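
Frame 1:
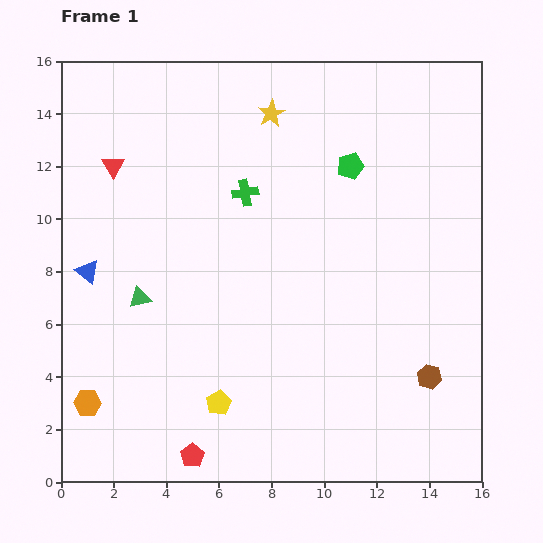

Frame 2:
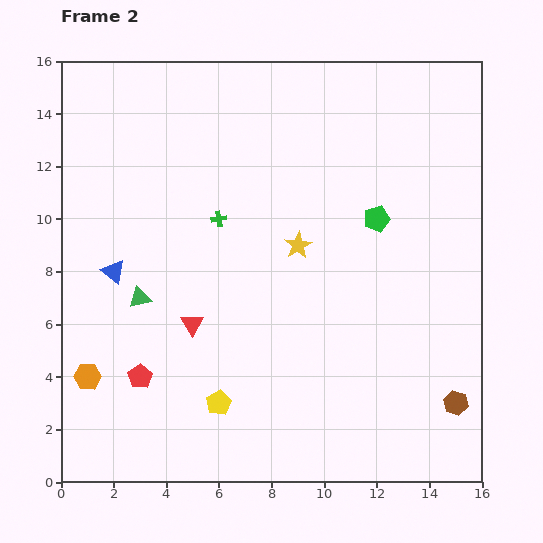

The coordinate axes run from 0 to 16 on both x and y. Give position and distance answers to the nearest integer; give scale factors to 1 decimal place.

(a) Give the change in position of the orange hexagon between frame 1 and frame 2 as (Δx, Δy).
(0, 1)

The orange hexagon was at (1, 3) in frame 1 and (1, 4) in frame 2.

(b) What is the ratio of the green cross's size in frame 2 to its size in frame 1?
0.6×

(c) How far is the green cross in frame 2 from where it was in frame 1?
1

The green cross moved from (7, 11) to (6, 10), a distance of √(1² + 1²) ≈ 1.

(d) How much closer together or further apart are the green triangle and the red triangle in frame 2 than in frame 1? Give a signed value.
-3

Distance in frame 1: 5. Distance in frame 2: 2.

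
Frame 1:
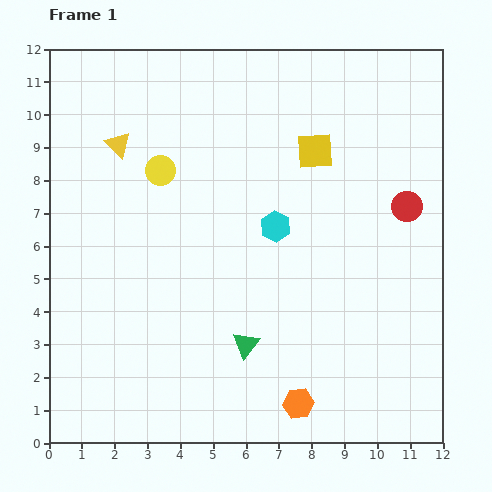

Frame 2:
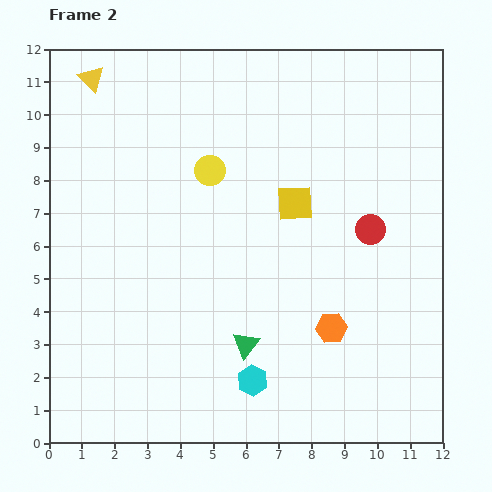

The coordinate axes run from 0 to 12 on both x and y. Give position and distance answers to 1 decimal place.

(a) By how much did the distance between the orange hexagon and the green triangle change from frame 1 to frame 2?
+0.2

Distance in frame 1: 2.4. Distance in frame 2: 2.6.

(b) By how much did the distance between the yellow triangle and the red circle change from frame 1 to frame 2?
+0.7

Distance in frame 1: 9.0. Distance in frame 2: 9.7.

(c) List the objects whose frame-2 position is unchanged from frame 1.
the green triangle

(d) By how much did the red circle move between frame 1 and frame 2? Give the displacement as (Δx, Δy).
(-1.1, -0.7)

The red circle was at (10.9, 7.2) in frame 1 and (9.8, 6.5) in frame 2.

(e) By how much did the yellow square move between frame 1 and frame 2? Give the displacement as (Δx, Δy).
(-0.6, -1.6)

The yellow square was at (8.1, 8.9) in frame 1 and (7.5, 7.3) in frame 2.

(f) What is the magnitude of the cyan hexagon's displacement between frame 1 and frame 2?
4.8

The cyan hexagon moved from (6.9, 6.6) to (6.2, 1.9), a distance of √(0.7² + 4.7²) ≈ 4.8.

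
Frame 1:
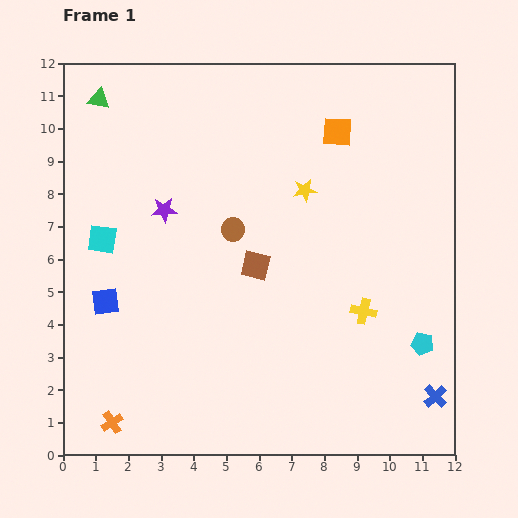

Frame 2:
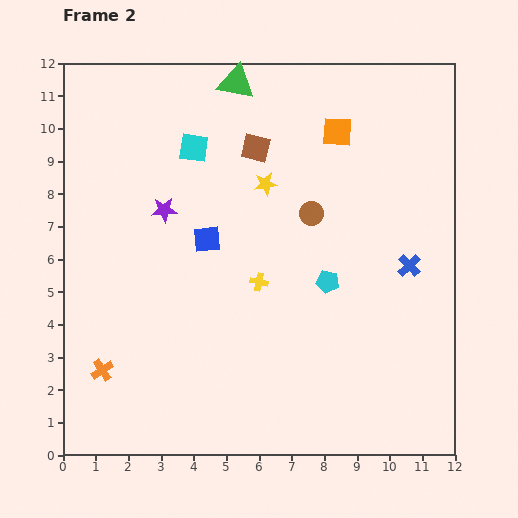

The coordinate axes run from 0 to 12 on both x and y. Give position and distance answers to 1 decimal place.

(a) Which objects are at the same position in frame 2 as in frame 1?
the purple star, the orange square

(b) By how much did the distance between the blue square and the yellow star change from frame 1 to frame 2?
-4.5

Distance in frame 1: 7.0. Distance in frame 2: 2.5.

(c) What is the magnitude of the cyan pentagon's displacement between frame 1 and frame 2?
3.5

The cyan pentagon moved from (11.0, 3.4) to (8.1, 5.3), a distance of √(2.9² + 1.9²) ≈ 3.5.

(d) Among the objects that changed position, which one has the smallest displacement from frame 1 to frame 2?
the yellow star

(moved 1.2)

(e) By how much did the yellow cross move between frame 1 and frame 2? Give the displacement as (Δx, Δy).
(-3.2, 0.9)

The yellow cross was at (9.2, 4.4) in frame 1 and (6.0, 5.3) in frame 2.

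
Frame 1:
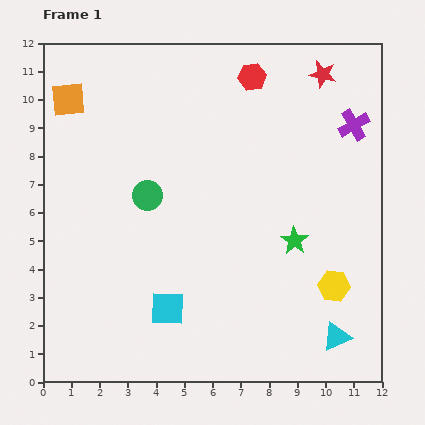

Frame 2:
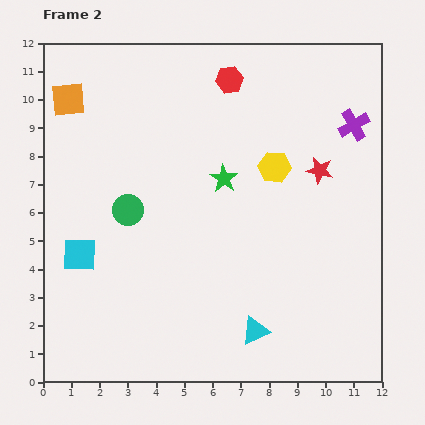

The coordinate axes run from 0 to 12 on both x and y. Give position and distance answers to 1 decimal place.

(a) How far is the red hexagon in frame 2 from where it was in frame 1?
0.8

The red hexagon moved from (7.4, 10.8) to (6.6, 10.7), a distance of √(0.8² + 0.1²) ≈ 0.8.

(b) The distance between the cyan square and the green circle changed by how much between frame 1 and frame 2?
-1.8

Distance in frame 1: 4.1. Distance in frame 2: 2.3.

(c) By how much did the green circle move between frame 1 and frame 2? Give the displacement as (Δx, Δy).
(-0.7, -0.5)

The green circle was at (3.7, 6.6) in frame 1 and (3.0, 6.1) in frame 2.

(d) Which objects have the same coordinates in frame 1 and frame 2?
the orange square, the purple cross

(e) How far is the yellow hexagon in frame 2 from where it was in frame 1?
4.7

The yellow hexagon moved from (10.3, 3.4) to (8.2, 7.6), a distance of √(2.1² + 4.2²) ≈ 4.7.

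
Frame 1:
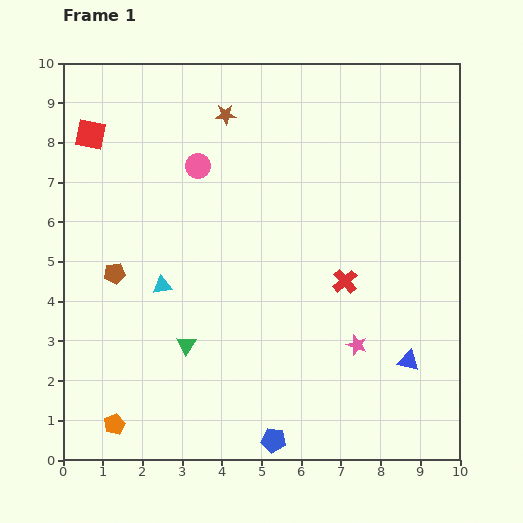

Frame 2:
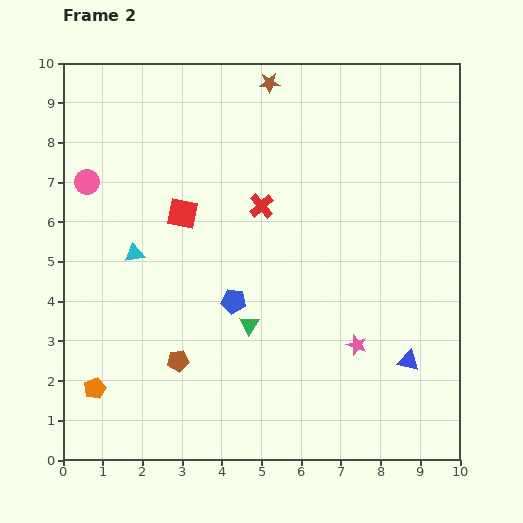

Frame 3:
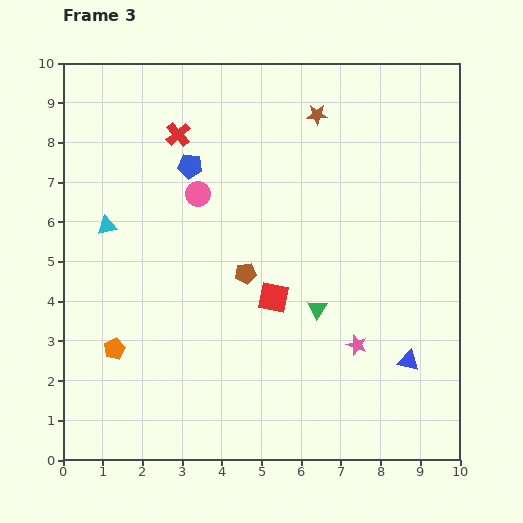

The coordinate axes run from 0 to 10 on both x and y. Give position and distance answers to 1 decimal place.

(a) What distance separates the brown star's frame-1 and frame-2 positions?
1.4

The brown star moved from (4.1, 8.7) to (5.2, 9.5), a distance of √(1.1² + 0.8²) ≈ 1.4.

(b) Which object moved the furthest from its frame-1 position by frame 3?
the blue pentagon

(moved 7.2; next 6.2)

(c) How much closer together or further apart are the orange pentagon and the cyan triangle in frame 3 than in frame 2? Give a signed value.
-0.4

Distance in frame 2: 3.5. Distance in frame 3: 3.1.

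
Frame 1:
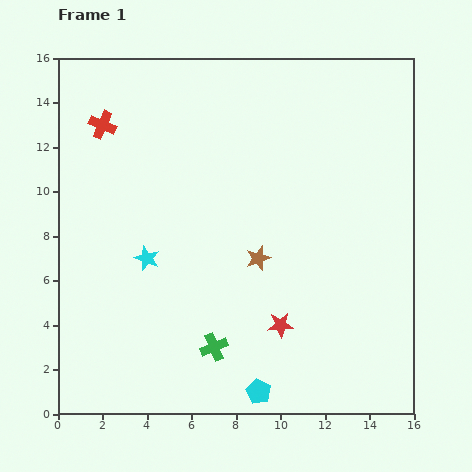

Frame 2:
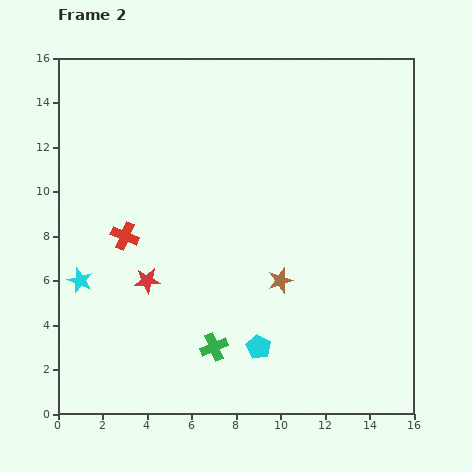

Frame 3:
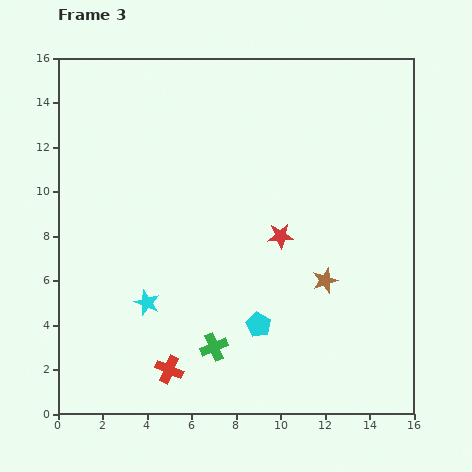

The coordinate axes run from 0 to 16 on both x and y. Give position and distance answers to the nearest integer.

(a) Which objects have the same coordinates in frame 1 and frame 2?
the green cross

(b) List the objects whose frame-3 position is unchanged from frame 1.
the green cross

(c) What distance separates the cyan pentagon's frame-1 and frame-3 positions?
3

The cyan pentagon moved from (9, 1) to (9, 4), a distance of √(0² + 3²) ≈ 3.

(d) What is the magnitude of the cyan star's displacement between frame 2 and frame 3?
3

The cyan star moved from (1, 6) to (4, 5), a distance of √(3² + 1²) ≈ 3.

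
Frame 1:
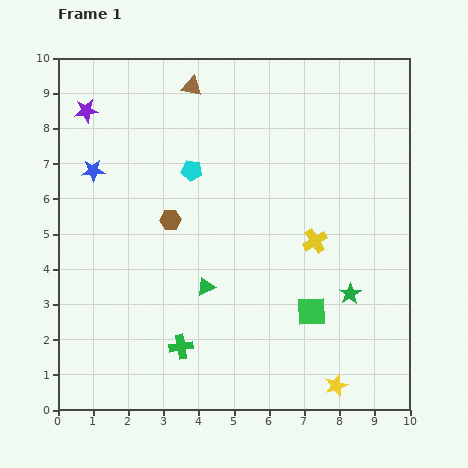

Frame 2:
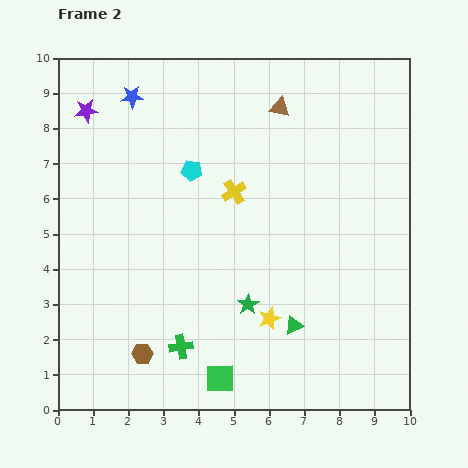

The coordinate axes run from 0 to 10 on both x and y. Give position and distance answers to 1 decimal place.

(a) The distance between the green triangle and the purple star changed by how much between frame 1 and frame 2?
+2.5

Distance in frame 1: 6.0. Distance in frame 2: 8.5.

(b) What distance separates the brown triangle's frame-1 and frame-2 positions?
2.6

The brown triangle moved from (3.8, 9.2) to (6.3, 8.6), a distance of √(2.5² + 0.6²) ≈ 2.6.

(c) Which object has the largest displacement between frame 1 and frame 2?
the brown hexagon

(moved 3.9; next 3.2)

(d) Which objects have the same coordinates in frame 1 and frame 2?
the purple star, the green cross, the cyan pentagon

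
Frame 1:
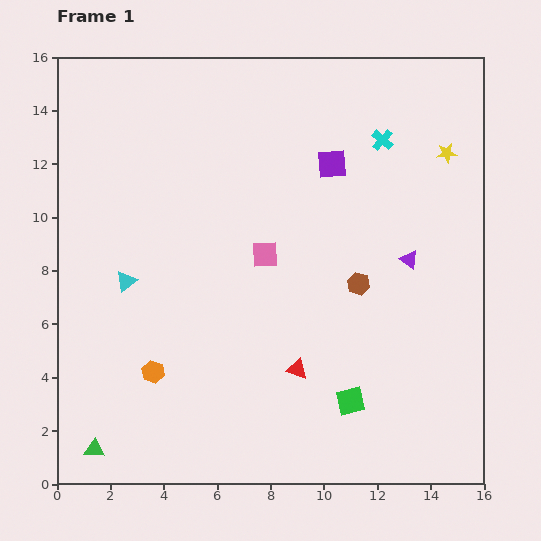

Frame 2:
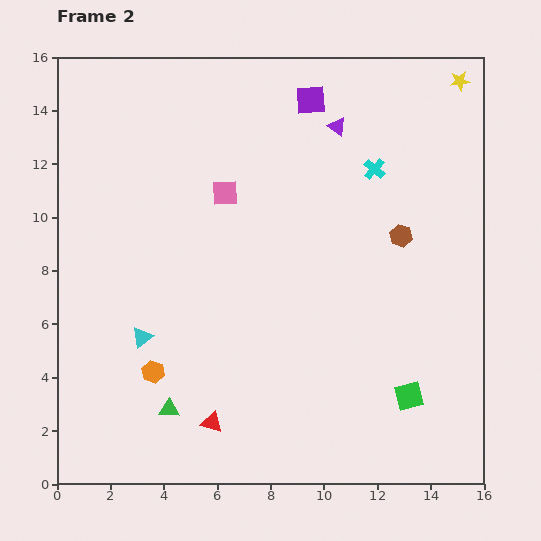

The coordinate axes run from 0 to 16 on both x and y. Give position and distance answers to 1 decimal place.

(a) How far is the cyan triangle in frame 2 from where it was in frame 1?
2.2

The cyan triangle moved from (2.6, 7.6) to (3.2, 5.5), a distance of √(0.6² + 2.1²) ≈ 2.2.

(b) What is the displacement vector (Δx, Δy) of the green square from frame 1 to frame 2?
(2.2, 0.2)

The green square was at (11.0, 3.1) in frame 1 and (13.2, 3.3) in frame 2.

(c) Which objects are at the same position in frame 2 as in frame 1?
the orange hexagon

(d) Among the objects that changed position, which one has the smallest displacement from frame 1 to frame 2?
the cyan cross

(moved 1.1)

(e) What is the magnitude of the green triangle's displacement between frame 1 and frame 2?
3.2

The green triangle moved from (1.4, 1.3) to (4.2, 2.8), a distance of √(2.8² + 1.5²) ≈ 3.2.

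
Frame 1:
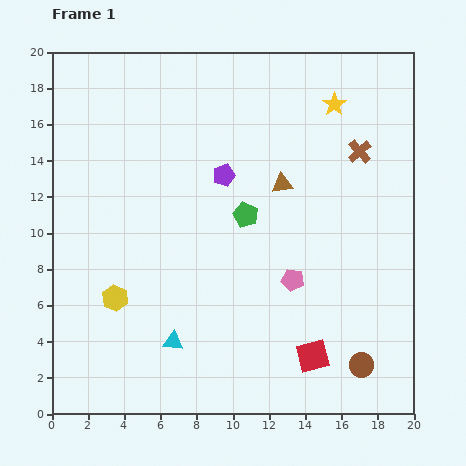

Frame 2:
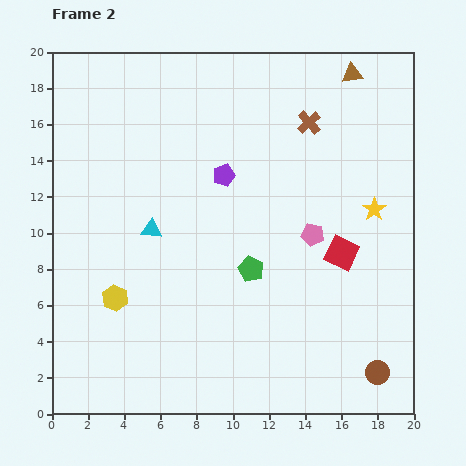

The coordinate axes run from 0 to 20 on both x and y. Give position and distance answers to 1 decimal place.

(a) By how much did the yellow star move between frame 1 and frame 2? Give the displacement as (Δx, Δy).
(2.2, -5.8)

The yellow star was at (15.6, 17.1) in frame 1 and (17.8, 11.3) in frame 2.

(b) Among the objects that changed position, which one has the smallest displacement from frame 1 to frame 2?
the brown circle

(moved 1.0)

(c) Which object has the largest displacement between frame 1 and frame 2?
the brown triangle

(moved 7.2; next 6.3)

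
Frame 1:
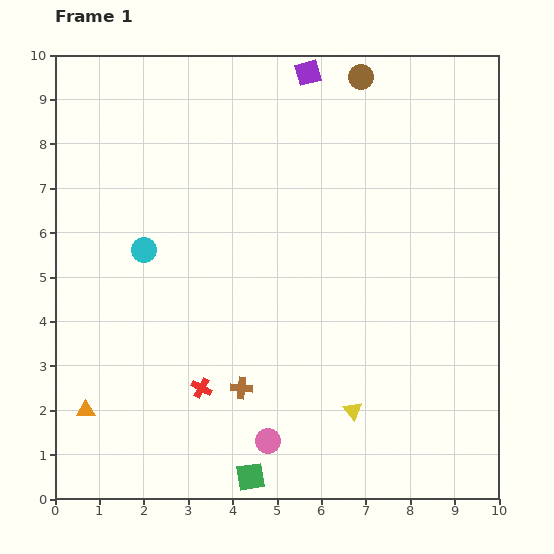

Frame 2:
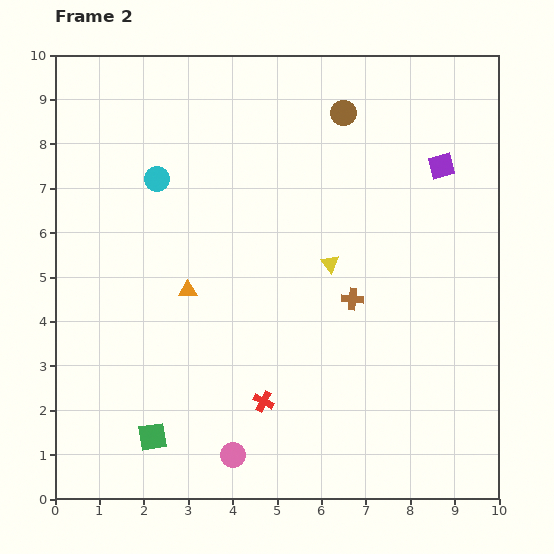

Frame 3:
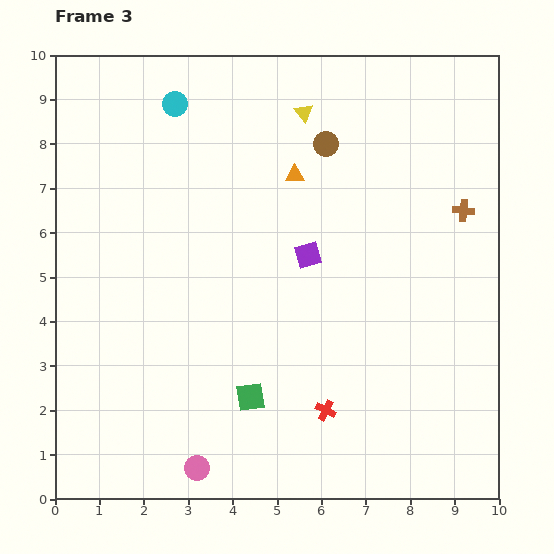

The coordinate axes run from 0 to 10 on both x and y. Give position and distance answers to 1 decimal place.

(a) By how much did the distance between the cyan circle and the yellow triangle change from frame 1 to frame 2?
-1.6

Distance in frame 1: 5.9. Distance in frame 2: 4.3.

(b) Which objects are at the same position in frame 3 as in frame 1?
none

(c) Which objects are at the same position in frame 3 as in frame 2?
none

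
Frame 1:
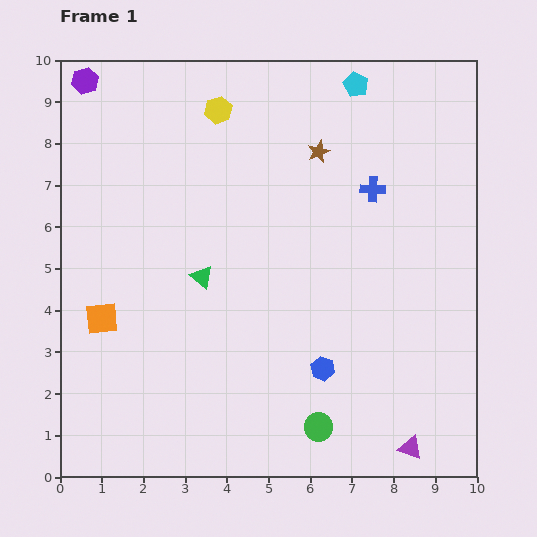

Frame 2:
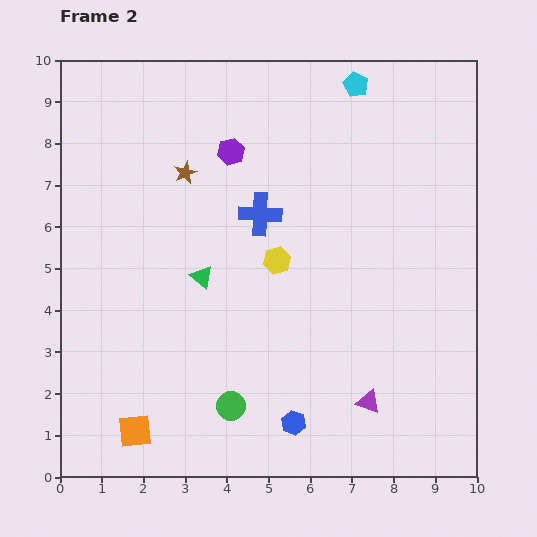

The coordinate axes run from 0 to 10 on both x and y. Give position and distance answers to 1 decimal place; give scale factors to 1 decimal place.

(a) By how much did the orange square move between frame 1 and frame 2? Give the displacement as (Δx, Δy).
(0.8, -2.7)

The orange square was at (1.0, 3.8) in frame 1 and (1.8, 1.1) in frame 2.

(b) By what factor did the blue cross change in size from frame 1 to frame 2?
1.7×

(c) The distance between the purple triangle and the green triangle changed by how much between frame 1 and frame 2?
-1.5

Distance in frame 1: 6.5. Distance in frame 2: 5.0.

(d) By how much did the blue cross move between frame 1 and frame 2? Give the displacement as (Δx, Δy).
(-2.7, -0.6)

The blue cross was at (7.5, 6.9) in frame 1 and (4.8, 6.3) in frame 2.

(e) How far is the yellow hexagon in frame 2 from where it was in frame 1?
3.9

The yellow hexagon moved from (3.8, 8.8) to (5.2, 5.2), a distance of √(1.4² + 3.6²) ≈ 3.9.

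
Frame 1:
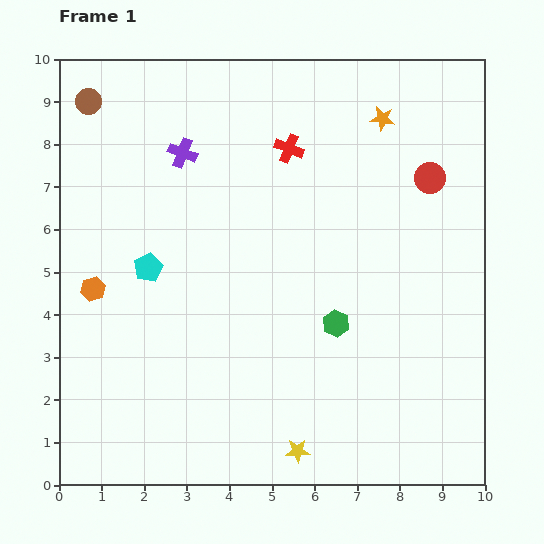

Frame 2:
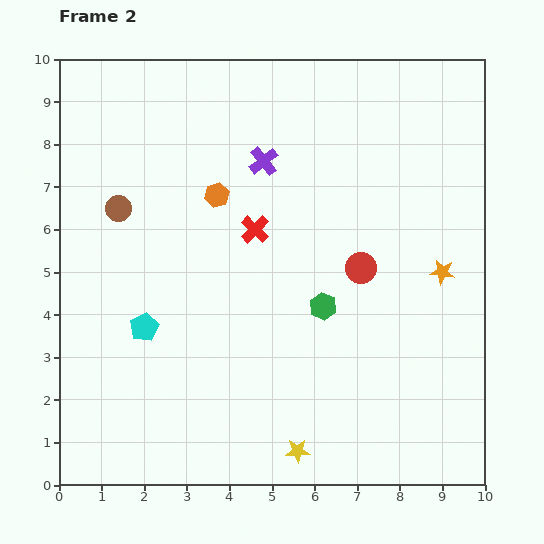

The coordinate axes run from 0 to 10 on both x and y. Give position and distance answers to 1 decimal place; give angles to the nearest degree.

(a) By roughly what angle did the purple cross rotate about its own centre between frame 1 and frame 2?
31° clockwise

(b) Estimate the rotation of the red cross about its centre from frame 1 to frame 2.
22° clockwise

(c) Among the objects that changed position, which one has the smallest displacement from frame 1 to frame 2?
the green hexagon

(moved 0.5)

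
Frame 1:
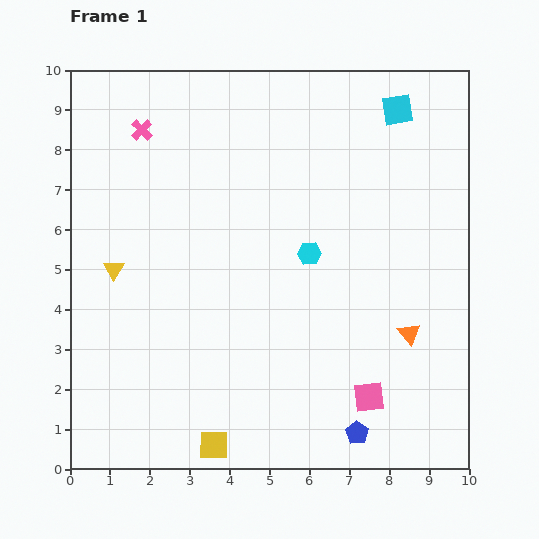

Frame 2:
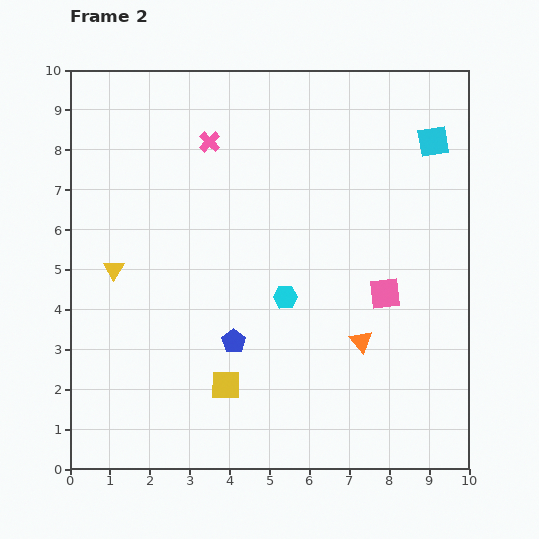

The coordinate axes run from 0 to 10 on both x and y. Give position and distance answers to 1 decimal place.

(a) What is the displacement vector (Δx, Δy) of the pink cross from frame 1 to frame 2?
(1.7, -0.3)

The pink cross was at (1.8, 8.5) in frame 1 and (3.5, 8.2) in frame 2.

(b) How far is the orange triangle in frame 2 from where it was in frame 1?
1.2

The orange triangle moved from (8.5, 3.4) to (7.3, 3.2), a distance of √(1.2² + 0.2²) ≈ 1.2.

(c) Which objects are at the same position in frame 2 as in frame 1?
the yellow triangle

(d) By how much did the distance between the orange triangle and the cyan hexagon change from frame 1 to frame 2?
-1.0

Distance in frame 1: 3.2. Distance in frame 2: 2.2.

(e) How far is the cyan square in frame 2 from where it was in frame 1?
1.2

The cyan square moved from (8.2, 9.0) to (9.1, 8.2), a distance of √(0.9² + 0.8²) ≈ 1.2.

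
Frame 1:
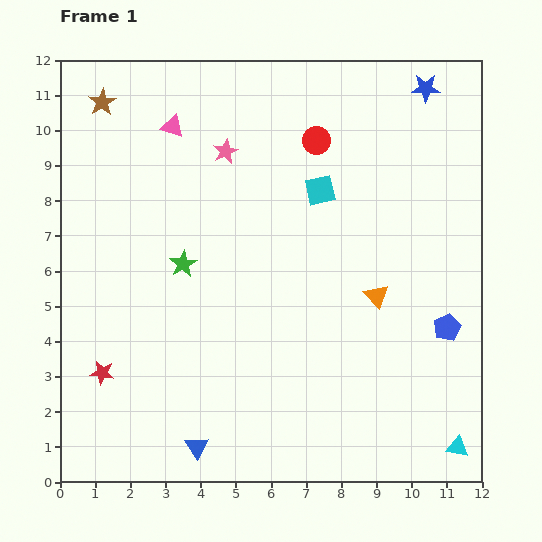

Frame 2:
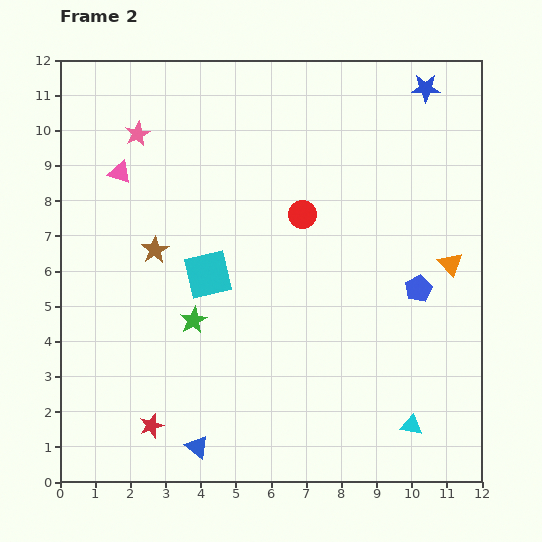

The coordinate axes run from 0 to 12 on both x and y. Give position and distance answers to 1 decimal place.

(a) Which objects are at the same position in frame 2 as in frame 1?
the blue star, the blue triangle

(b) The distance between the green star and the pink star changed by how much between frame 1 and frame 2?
+2.1

Distance in frame 1: 3.4. Distance in frame 2: 5.5.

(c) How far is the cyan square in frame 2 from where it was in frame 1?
4.0

The cyan square moved from (7.4, 8.3) to (4.2, 5.9), a distance of √(3.2² + 2.4²) ≈ 4.0.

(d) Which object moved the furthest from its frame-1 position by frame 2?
the brown star

(moved 4.5; next 4.0)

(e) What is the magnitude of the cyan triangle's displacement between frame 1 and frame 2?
1.4

The cyan triangle moved from (11.3, 1.0) to (10.0, 1.6), a distance of √(1.3² + 0.6²) ≈ 1.4.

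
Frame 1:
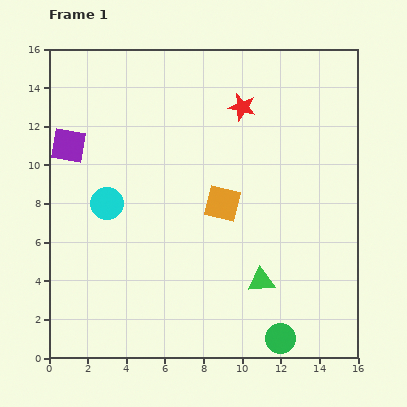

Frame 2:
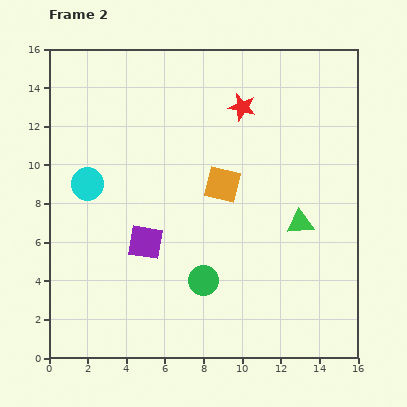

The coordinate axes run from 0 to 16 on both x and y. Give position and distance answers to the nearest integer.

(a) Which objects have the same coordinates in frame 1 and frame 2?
the red star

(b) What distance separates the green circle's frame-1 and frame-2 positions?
5

The green circle moved from (12, 1) to (8, 4), a distance of √(4² + 3²) ≈ 5.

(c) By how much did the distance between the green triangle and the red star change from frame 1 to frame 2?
-2

Distance in frame 1: 9. Distance in frame 2: 7.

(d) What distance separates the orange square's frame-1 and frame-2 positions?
1

The orange square moved from (9, 8) to (9, 9), a distance of √(0² + 1²) ≈ 1.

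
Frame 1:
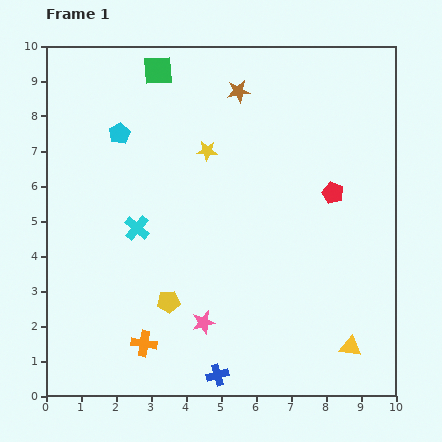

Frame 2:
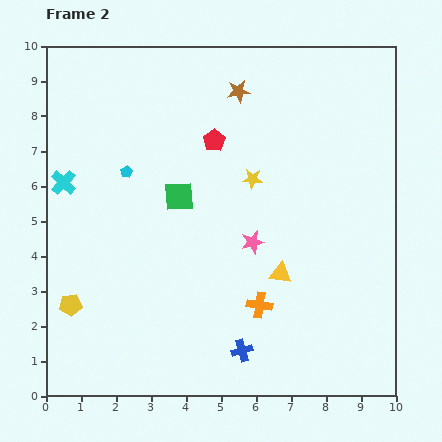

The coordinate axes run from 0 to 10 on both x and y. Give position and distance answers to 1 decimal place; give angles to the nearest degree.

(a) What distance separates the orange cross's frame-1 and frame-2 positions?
3.5

The orange cross moved from (2.8, 1.5) to (6.1, 2.6), a distance of √(3.3² + 1.1²) ≈ 3.5.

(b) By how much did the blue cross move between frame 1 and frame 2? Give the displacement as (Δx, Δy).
(0.7, 0.7)

The blue cross was at (4.9, 0.6) in frame 1 and (5.6, 1.3) in frame 2.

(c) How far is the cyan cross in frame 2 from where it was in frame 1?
2.5

The cyan cross moved from (2.6, 4.8) to (0.5, 6.1), a distance of √(2.1² + 1.3²) ≈ 2.5.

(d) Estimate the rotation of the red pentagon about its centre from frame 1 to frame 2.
16° clockwise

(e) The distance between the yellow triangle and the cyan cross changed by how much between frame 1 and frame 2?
-0.3

Distance in frame 1: 7.0. Distance in frame 2: 6.7.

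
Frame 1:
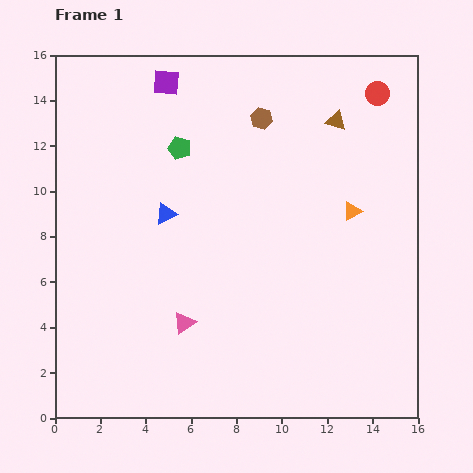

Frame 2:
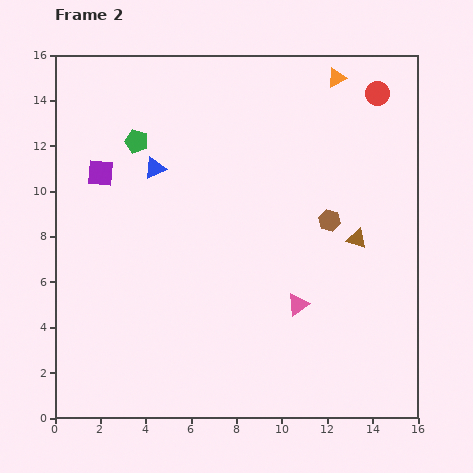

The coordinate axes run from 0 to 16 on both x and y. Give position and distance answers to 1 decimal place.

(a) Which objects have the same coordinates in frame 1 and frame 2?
the red circle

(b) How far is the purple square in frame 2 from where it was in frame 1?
4.9

The purple square moved from (4.9, 14.8) to (2.0, 10.8), a distance of √(2.9² + 4.0²) ≈ 4.9.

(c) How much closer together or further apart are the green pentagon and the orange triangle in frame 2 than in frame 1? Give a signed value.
+1.1

Distance in frame 1: 8.1. Distance in frame 2: 9.2.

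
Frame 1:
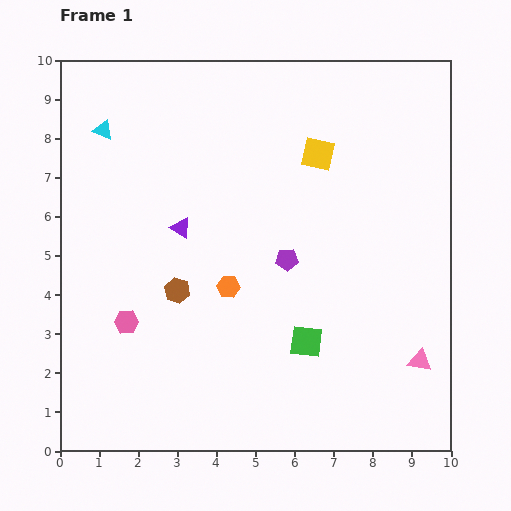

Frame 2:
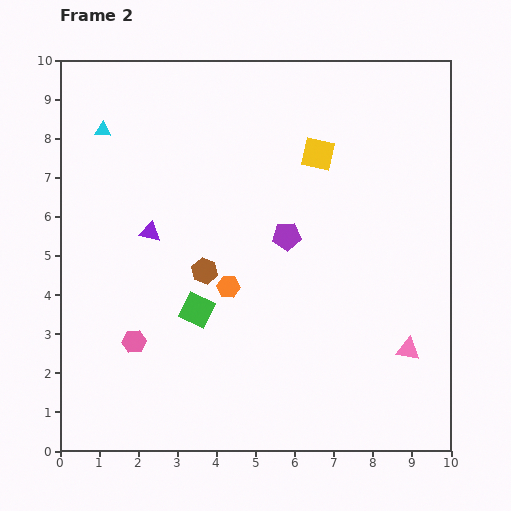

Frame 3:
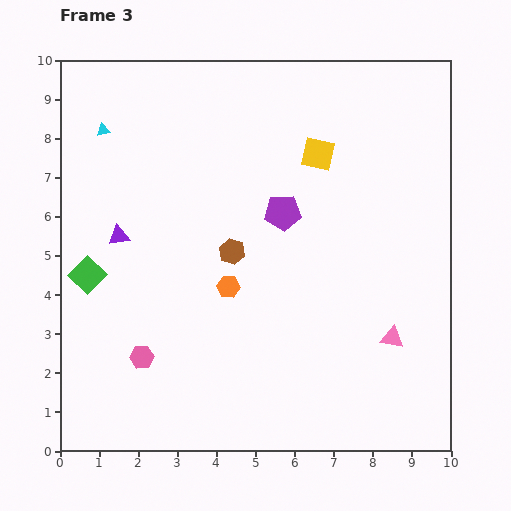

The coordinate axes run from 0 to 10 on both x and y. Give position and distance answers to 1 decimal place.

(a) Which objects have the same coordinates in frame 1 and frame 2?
the cyan triangle, the orange hexagon, the yellow square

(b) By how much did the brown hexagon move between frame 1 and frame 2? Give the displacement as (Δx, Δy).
(0.7, 0.5)

The brown hexagon was at (3.0, 4.1) in frame 1 and (3.7, 4.6) in frame 2.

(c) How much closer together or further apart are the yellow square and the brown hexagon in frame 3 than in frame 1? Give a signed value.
-1.7

Distance in frame 1: 5.0. Distance in frame 3: 3.3.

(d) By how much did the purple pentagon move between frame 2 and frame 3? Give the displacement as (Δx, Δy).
(-0.1, 0.6)

The purple pentagon was at (5.8, 5.5) in frame 2 and (5.7, 6.1) in frame 3.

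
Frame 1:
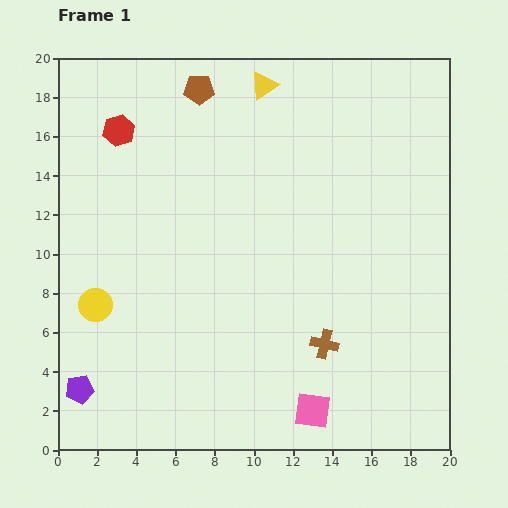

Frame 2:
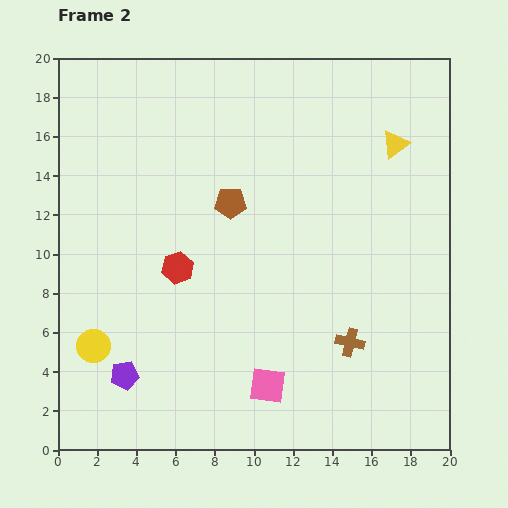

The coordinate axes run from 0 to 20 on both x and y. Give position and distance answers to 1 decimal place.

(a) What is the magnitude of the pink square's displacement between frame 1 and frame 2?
2.6

The pink square moved from (13.0, 2.0) to (10.7, 3.3), a distance of √(2.3² + 1.3²) ≈ 2.6.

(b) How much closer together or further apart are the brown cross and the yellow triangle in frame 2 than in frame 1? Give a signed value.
-3.2

Distance in frame 1: 13.6. Distance in frame 2: 10.4.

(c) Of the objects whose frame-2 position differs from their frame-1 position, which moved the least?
the brown cross

(moved 1.3)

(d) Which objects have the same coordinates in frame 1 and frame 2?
none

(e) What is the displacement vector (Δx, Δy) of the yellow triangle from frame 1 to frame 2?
(6.7, -3.0)

The yellow triangle was at (10.5, 18.6) in frame 1 and (17.2, 15.6) in frame 2.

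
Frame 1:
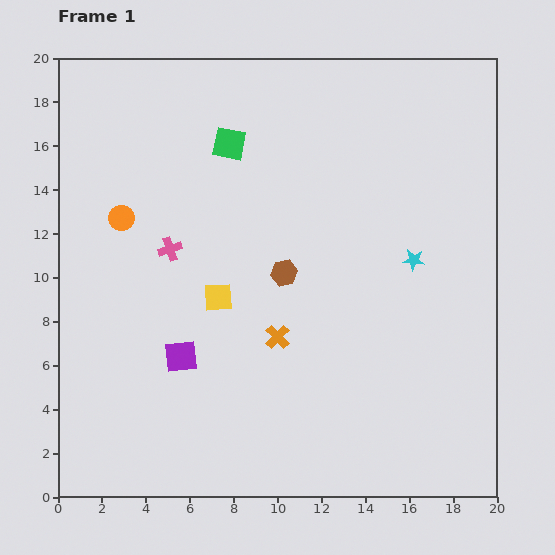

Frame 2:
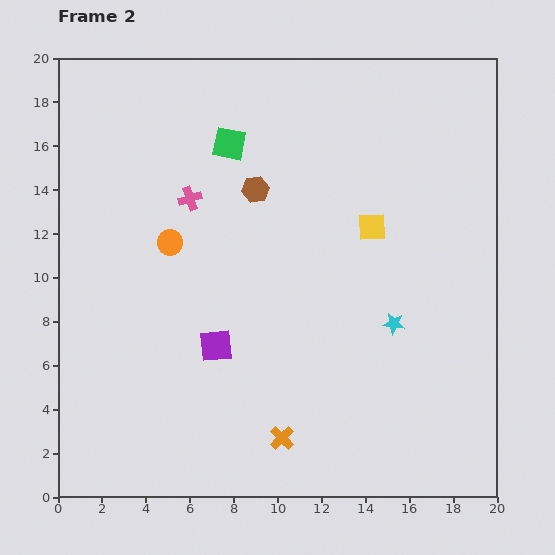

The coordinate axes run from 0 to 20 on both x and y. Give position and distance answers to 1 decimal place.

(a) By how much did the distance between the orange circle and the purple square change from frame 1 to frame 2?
-1.8

Distance in frame 1: 6.9. Distance in frame 2: 5.1.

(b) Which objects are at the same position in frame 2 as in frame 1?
the green square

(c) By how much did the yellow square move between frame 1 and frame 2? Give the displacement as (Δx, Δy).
(7.0, 3.2)

The yellow square was at (7.3, 9.1) in frame 1 and (14.3, 12.3) in frame 2.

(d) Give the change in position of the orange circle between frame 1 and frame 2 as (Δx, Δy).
(2.2, -1.1)

The orange circle was at (2.9, 12.7) in frame 1 and (5.1, 11.6) in frame 2.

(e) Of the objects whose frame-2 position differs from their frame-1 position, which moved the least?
the purple square

(moved 1.7)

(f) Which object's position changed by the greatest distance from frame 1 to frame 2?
the yellow square

(moved 7.7; next 4.6)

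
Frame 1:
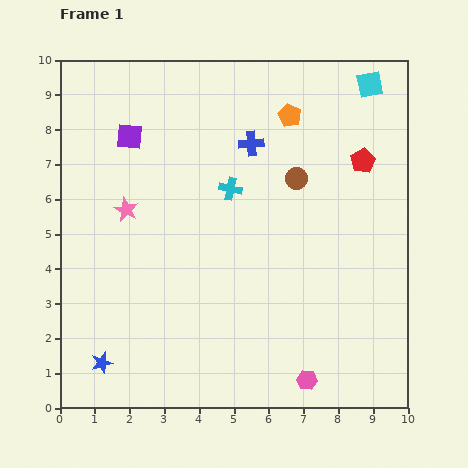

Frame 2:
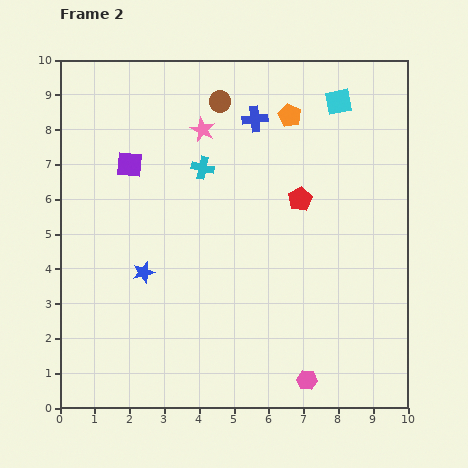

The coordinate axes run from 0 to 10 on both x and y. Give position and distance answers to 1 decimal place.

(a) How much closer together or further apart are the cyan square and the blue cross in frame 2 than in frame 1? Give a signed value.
-1.3

Distance in frame 1: 3.8. Distance in frame 2: 2.5.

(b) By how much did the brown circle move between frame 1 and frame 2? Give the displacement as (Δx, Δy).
(-2.2, 2.2)

The brown circle was at (6.8, 6.6) in frame 1 and (4.6, 8.8) in frame 2.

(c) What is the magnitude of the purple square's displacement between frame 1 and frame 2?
0.8

The purple square moved from (2.0, 7.8) to (2.0, 7.0), a distance of √(0.0² + 0.8²) ≈ 0.8.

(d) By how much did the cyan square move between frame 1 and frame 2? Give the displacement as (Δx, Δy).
(-0.9, -0.5)

The cyan square was at (8.9, 9.3) in frame 1 and (8.0, 8.8) in frame 2.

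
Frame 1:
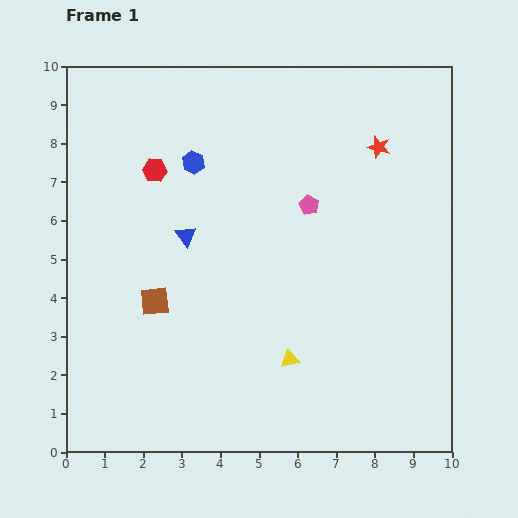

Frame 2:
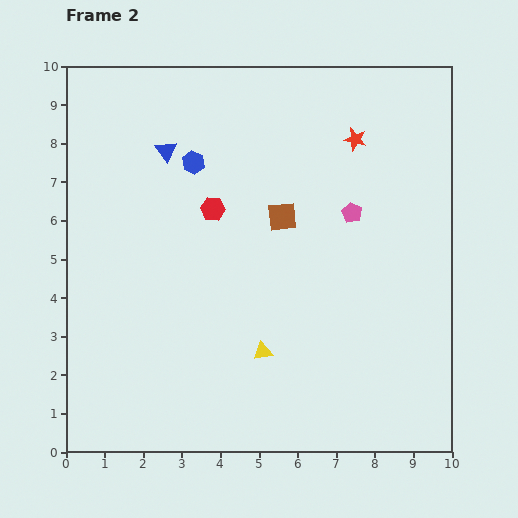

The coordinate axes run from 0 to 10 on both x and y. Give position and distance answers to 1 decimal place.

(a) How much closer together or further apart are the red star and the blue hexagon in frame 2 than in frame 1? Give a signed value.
-0.6

Distance in frame 1: 4.8. Distance in frame 2: 4.2.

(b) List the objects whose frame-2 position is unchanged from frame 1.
the blue hexagon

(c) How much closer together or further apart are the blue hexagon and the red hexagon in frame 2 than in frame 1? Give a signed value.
+0.3

Distance in frame 1: 1.0. Distance in frame 2: 1.3.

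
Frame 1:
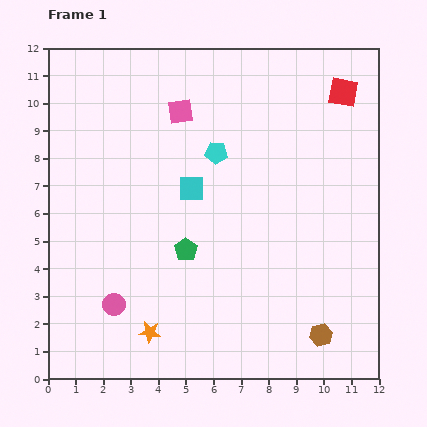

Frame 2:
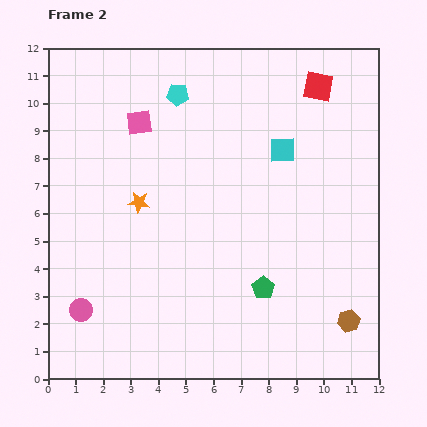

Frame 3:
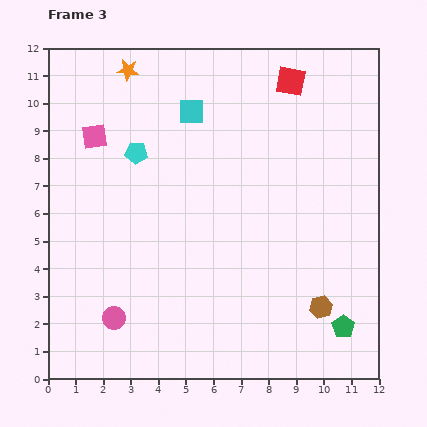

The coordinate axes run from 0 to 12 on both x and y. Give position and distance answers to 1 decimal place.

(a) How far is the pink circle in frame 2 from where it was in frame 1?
1.2

The pink circle moved from (2.4, 2.7) to (1.2, 2.5), a distance of √(1.2² + 0.2²) ≈ 1.2.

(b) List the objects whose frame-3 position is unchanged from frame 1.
none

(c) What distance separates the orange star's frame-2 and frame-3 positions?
4.8

The orange star moved from (3.3, 6.4) to (2.9, 11.2), a distance of √(0.4² + 4.8²) ≈ 4.8.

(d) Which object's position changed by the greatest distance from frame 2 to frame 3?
the orange star

(moved 4.8; next 3.6)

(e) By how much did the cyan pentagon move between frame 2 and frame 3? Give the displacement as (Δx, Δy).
(-1.5, -2.1)

The cyan pentagon was at (4.7, 10.3) in frame 2 and (3.2, 8.2) in frame 3.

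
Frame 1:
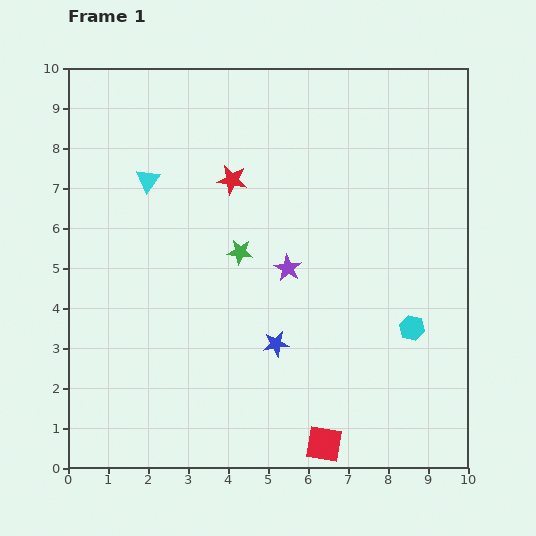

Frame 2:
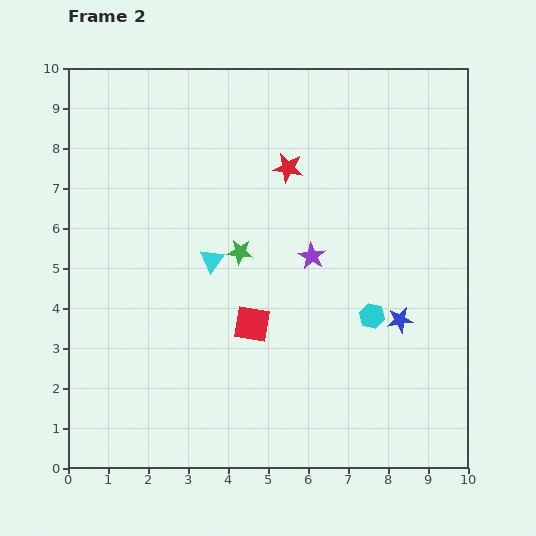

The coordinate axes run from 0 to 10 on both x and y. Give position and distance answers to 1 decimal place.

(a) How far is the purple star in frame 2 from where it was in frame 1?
0.7

The purple star moved from (5.5, 5.0) to (6.1, 5.3), a distance of √(0.6² + 0.3²) ≈ 0.7.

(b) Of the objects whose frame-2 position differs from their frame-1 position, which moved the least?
the purple star

(moved 0.7)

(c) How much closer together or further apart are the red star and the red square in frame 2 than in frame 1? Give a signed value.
-3.0

Distance in frame 1: 7.0. Distance in frame 2: 4.0.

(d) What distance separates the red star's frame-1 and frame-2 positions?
1.4

The red star moved from (4.1, 7.2) to (5.5, 7.5), a distance of √(1.4² + 0.3²) ≈ 1.4.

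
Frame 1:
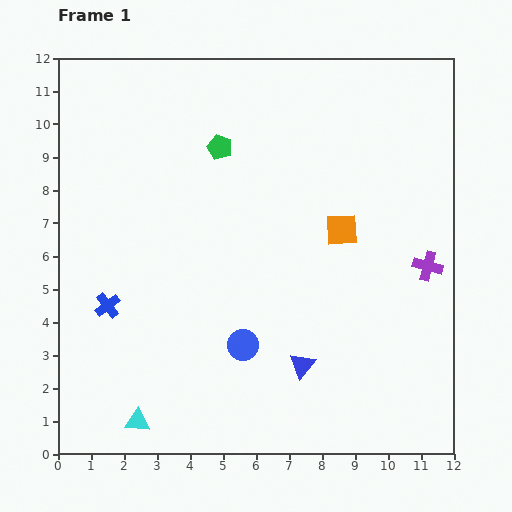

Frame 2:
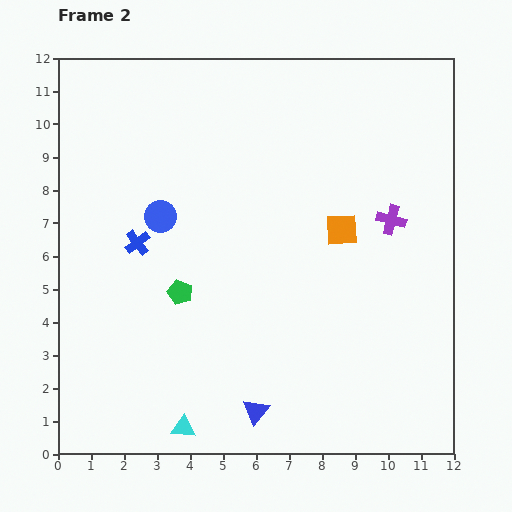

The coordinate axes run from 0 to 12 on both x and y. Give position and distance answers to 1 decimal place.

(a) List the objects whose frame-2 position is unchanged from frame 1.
the orange square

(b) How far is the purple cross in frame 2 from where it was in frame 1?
1.8

The purple cross moved from (11.2, 5.7) to (10.1, 7.1), a distance of √(1.1² + 1.4²) ≈ 1.8.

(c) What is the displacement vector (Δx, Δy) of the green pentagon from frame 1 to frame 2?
(-1.2, -4.4)

The green pentagon was at (4.9, 9.3) in frame 1 and (3.7, 4.9) in frame 2.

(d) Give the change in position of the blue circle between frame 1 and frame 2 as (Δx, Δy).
(-2.5, 3.9)

The blue circle was at (5.6, 3.3) in frame 1 and (3.1, 7.2) in frame 2.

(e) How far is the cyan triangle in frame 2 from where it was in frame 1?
1.4

The cyan triangle moved from (2.4, 1.0) to (3.8, 0.8), a distance of √(1.4² + 0.2²) ≈ 1.4.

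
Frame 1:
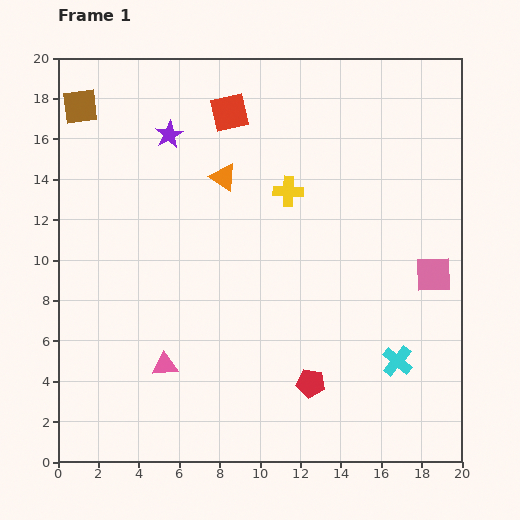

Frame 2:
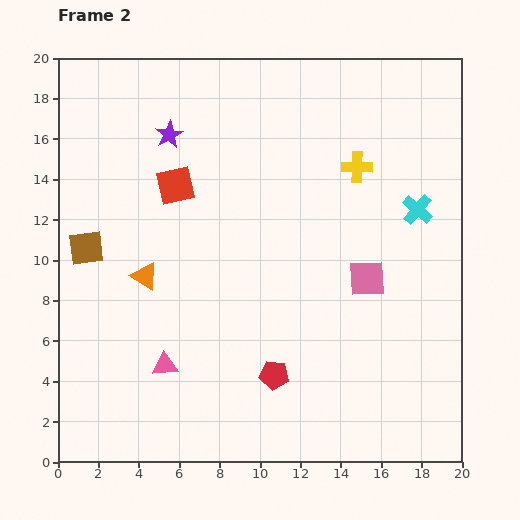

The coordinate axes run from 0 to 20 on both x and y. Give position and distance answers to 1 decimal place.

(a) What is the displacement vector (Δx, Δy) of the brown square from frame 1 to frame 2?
(0.3, -7.0)

The brown square was at (1.1, 17.6) in frame 1 and (1.4, 10.6) in frame 2.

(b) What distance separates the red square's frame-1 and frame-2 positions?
4.5

The red square moved from (8.5, 17.3) to (5.8, 13.7), a distance of √(2.7² + 3.6²) ≈ 4.5.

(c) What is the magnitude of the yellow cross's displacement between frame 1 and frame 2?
3.6

The yellow cross moved from (11.4, 13.4) to (14.8, 14.6), a distance of √(3.4² + 1.2²) ≈ 3.6.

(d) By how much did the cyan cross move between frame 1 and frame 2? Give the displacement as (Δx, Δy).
(1.0, 7.5)

The cyan cross was at (16.8, 5.0) in frame 1 and (17.8, 12.5) in frame 2.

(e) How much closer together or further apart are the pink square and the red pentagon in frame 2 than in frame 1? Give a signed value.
-1.5

Distance in frame 1: 8.1. Distance in frame 2: 6.6.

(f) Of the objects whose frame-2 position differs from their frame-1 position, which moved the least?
the red pentagon

(moved 1.8)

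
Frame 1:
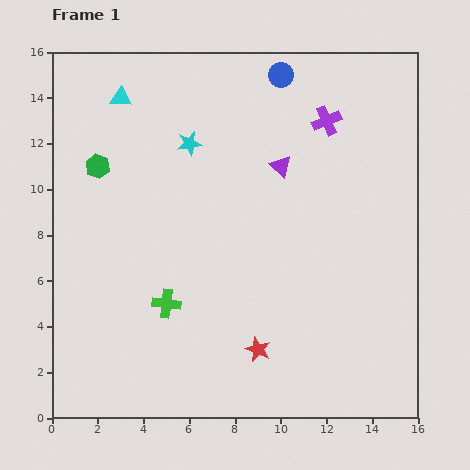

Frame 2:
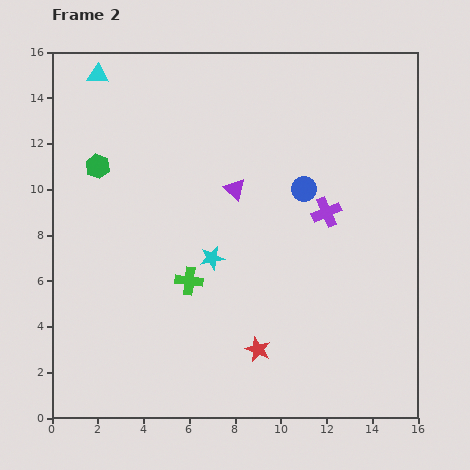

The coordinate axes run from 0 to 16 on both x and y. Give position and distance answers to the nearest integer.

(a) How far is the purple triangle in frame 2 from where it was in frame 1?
2

The purple triangle moved from (10, 11) to (8, 10), a distance of √(2² + 1²) ≈ 2.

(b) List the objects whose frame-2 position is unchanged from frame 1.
the red star, the green hexagon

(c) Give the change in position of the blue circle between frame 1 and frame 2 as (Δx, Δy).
(1, -5)

The blue circle was at (10, 15) in frame 1 and (11, 10) in frame 2.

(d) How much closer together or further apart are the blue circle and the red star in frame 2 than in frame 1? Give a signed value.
-5

Distance in frame 1: 12. Distance in frame 2: 7.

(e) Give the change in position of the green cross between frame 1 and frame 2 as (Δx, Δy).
(1, 1)

The green cross was at (5, 5) in frame 1 and (6, 6) in frame 2.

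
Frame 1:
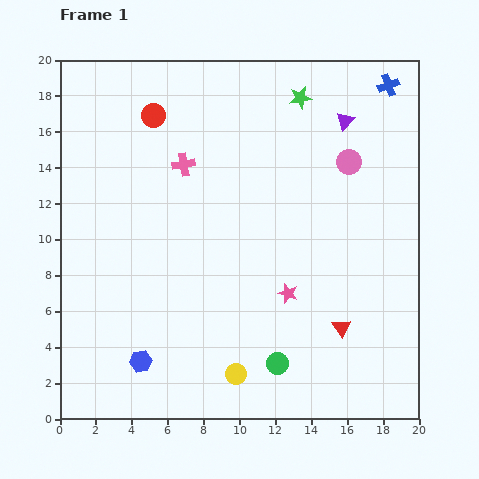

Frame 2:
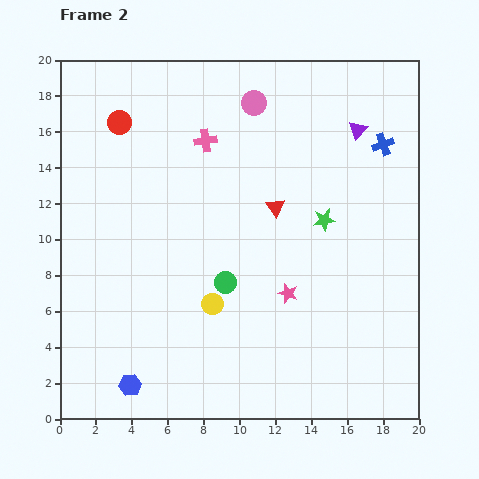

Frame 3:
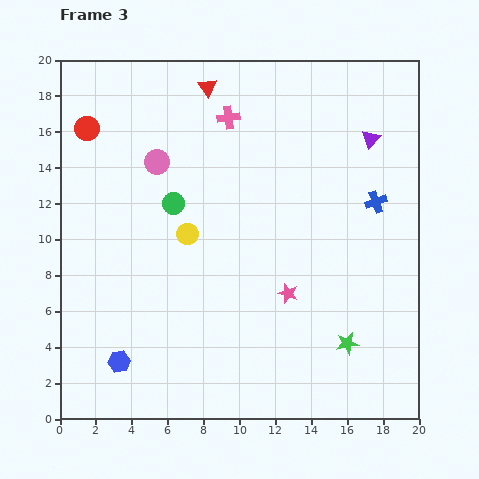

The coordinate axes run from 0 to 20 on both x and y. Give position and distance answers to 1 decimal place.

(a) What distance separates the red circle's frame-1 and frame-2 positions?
1.9

The red circle moved from (5.2, 16.9) to (3.3, 16.5), a distance of √(1.9² + 0.4²) ≈ 1.9.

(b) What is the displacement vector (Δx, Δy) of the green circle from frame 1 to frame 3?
(-5.8, 8.9)

The green circle was at (12.1, 3.1) in frame 1 and (6.3, 12.0) in frame 3.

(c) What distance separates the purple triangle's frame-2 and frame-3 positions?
0.9

The purple triangle moved from (16.6, 16.1) to (17.3, 15.6), a distance of √(0.7² + 0.5²) ≈ 0.9.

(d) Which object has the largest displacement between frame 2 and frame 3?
the red triangle

(moved 7.7; next 7.0)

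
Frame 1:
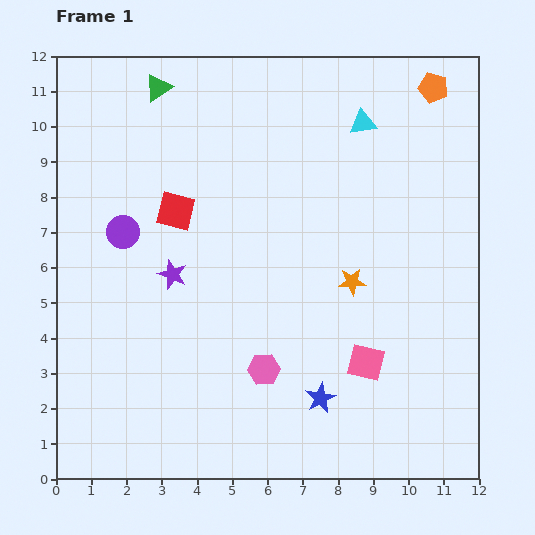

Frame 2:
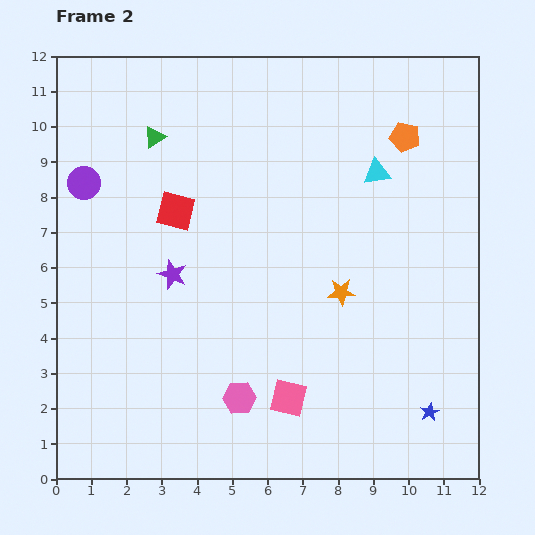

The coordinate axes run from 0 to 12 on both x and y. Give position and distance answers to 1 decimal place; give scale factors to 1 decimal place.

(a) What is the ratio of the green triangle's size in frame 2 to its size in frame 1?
0.8×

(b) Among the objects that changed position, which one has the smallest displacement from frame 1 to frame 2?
the orange star

(moved 0.4)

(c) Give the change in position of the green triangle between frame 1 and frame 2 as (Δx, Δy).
(-0.1, -1.4)

The green triangle was at (2.9, 11.1) in frame 1 and (2.8, 9.7) in frame 2.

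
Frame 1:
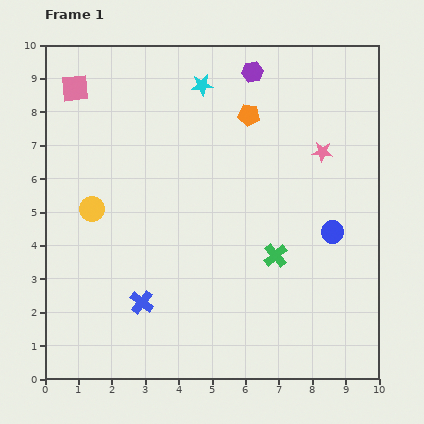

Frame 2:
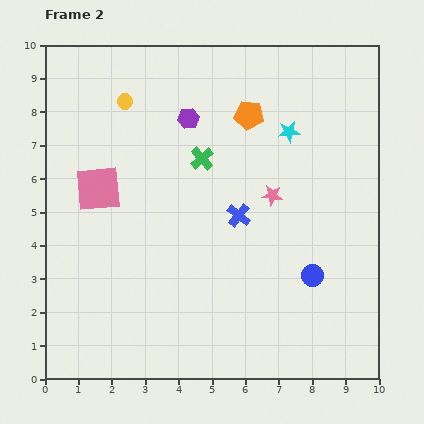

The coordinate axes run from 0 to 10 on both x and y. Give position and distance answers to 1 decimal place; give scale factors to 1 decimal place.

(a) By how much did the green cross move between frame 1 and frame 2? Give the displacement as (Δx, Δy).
(-2.2, 2.9)

The green cross was at (6.9, 3.7) in frame 1 and (4.7, 6.6) in frame 2.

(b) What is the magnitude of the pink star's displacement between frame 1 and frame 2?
2.0

The pink star moved from (8.3, 6.8) to (6.8, 5.5), a distance of √(1.5² + 1.3²) ≈ 2.0.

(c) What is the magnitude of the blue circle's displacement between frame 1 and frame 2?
1.4

The blue circle moved from (8.6, 4.4) to (8.0, 3.1), a distance of √(0.6² + 1.3²) ≈ 1.4.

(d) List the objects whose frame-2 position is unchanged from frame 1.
the orange pentagon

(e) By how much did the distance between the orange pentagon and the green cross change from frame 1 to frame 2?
-2.4

Distance in frame 1: 4.3. Distance in frame 2: 1.9.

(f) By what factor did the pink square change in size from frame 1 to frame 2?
1.7×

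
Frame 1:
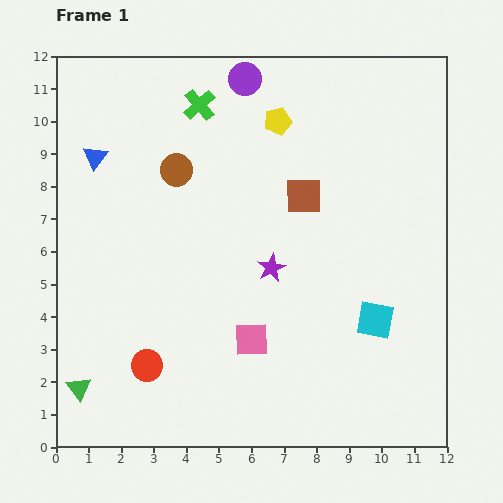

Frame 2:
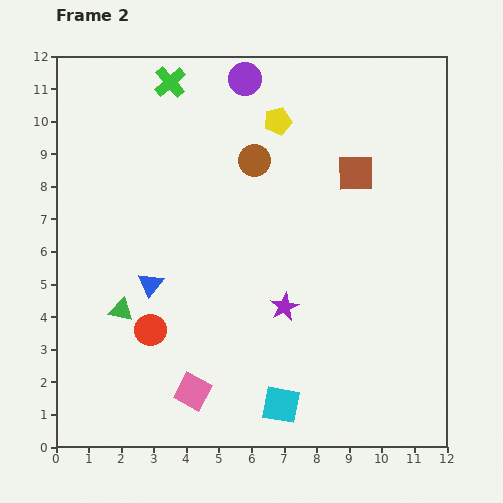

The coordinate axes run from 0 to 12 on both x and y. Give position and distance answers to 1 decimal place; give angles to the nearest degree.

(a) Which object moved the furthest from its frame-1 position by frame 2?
the blue triangle

(moved 4.3; next 3.9)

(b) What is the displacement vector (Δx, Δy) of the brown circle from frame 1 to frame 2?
(2.4, 0.3)

The brown circle was at (3.7, 8.5) in frame 1 and (6.1, 8.8) in frame 2.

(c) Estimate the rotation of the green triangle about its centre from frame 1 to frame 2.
40° counter-clockwise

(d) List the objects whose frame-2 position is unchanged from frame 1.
the yellow pentagon, the purple circle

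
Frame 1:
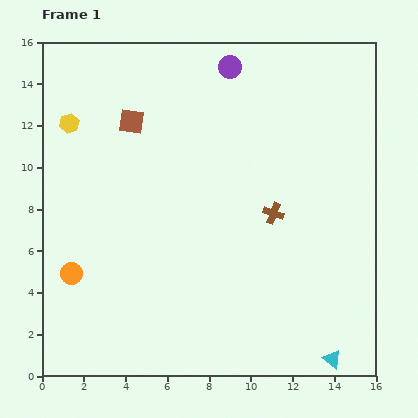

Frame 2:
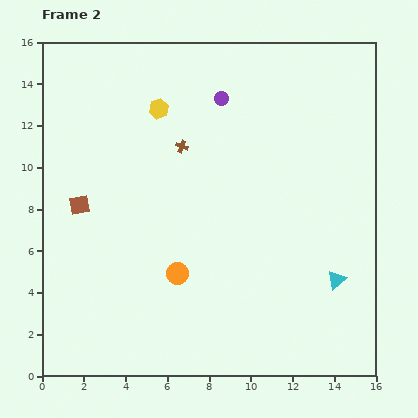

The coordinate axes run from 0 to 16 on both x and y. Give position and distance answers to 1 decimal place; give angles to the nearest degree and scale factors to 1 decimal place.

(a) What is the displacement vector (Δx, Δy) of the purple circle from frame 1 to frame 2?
(-0.4, -1.5)

The purple circle was at (9.0, 14.8) in frame 1 and (8.6, 13.3) in frame 2.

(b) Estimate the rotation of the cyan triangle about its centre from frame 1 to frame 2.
41° clockwise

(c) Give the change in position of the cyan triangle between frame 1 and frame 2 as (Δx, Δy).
(0.2, 3.8)

The cyan triangle was at (13.9, 0.8) in frame 1 and (14.1, 4.6) in frame 2.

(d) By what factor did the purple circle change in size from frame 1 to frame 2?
0.6×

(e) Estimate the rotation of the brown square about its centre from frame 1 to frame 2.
19° counter-clockwise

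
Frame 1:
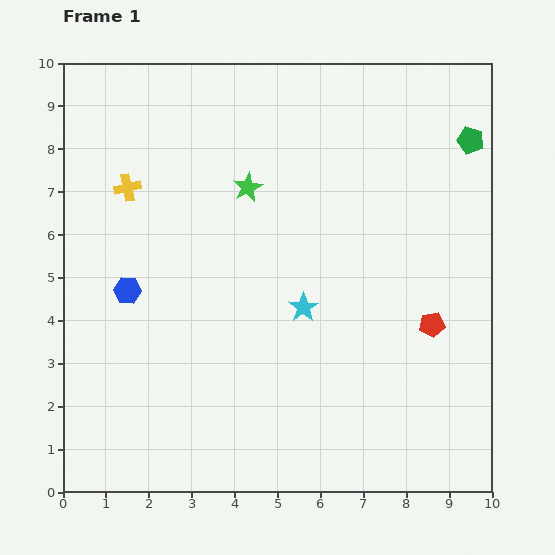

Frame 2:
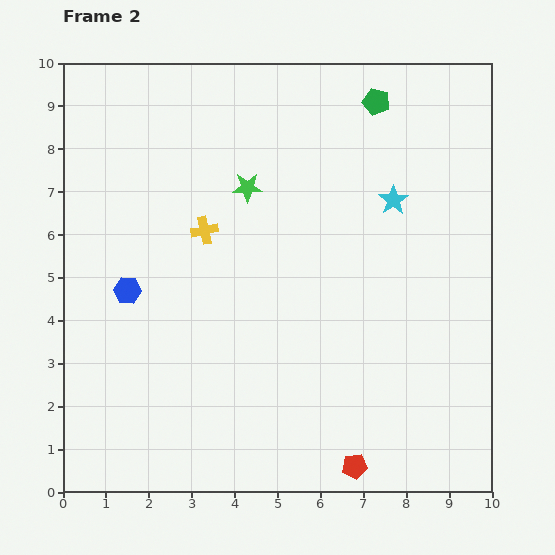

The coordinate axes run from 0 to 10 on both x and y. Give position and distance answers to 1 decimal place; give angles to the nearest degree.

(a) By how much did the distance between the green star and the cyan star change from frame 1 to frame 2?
+0.3

Distance in frame 1: 3.1. Distance in frame 2: 3.4.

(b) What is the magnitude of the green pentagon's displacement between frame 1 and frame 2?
2.4

The green pentagon moved from (9.5, 8.2) to (7.3, 9.1), a distance of √(2.2² + 0.9²) ≈ 2.4.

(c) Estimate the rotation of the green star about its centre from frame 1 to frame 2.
26° clockwise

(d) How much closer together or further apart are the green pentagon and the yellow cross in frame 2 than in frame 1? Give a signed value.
-3.1

Distance in frame 1: 8.1. Distance in frame 2: 5.0.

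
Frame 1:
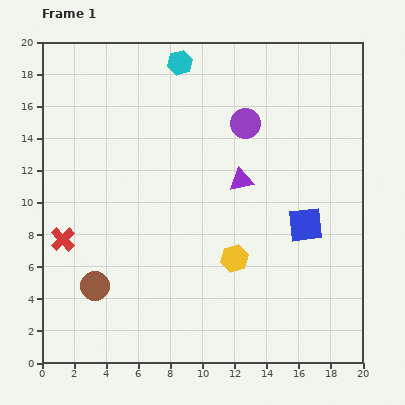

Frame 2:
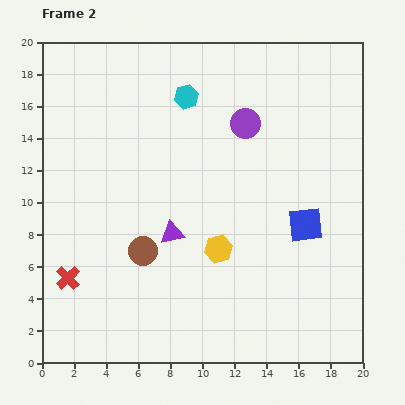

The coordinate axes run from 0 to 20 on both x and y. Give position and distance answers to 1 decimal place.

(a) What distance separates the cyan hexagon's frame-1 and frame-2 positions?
2.1

The cyan hexagon moved from (8.6, 18.7) to (9.0, 16.6), a distance of √(0.4² + 2.1²) ≈ 2.1.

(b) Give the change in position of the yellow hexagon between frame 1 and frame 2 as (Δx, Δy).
(-1.0, 0.6)

The yellow hexagon was at (12.0, 6.5) in frame 1 and (11.0, 7.1) in frame 2.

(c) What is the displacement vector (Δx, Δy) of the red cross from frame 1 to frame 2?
(0.3, -2.4)

The red cross was at (1.3, 7.7) in frame 1 and (1.6, 5.3) in frame 2.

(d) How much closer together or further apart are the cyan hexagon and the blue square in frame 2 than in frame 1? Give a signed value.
-1.9

Distance in frame 1: 12.8. Distance in frame 2: 10.9.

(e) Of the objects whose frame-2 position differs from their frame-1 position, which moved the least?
the yellow hexagon

(moved 1.2)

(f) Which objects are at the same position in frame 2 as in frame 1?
the purple circle, the blue square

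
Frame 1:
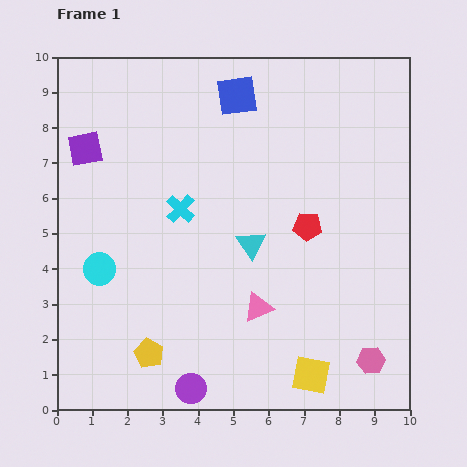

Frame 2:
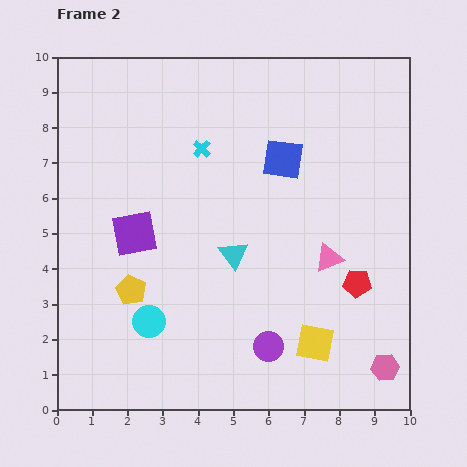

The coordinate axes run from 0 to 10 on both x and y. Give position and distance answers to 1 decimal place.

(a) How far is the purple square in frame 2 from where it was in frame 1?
2.8

The purple square moved from (0.8, 7.4) to (2.2, 5.0), a distance of √(1.4² + 2.4²) ≈ 2.8.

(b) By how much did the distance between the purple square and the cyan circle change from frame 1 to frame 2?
-0.9

Distance in frame 1: 3.4. Distance in frame 2: 2.5.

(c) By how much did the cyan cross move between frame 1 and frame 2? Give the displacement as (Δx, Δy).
(0.6, 1.7)

The cyan cross was at (3.5, 5.7) in frame 1 and (4.1, 7.4) in frame 2.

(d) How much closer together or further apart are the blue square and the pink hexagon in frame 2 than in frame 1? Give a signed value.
-1.8

Distance in frame 1: 8.4. Distance in frame 2: 6.6.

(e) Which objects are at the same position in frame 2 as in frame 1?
none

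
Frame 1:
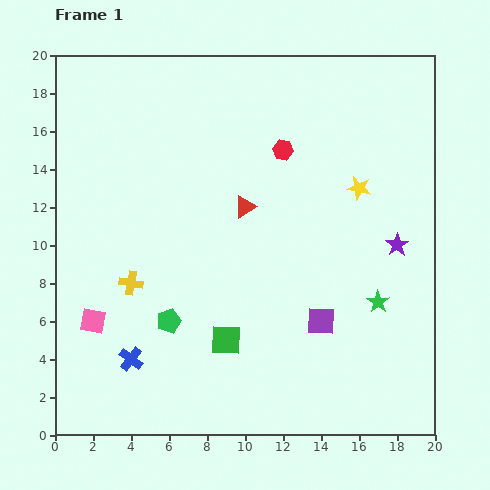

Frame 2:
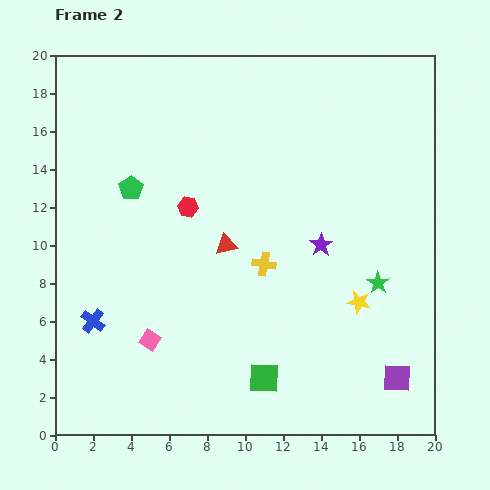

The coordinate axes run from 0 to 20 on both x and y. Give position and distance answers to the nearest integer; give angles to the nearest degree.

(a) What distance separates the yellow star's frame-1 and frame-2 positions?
6

The yellow star moved from (16, 13) to (16, 7), a distance of √(0² + 6²) ≈ 6.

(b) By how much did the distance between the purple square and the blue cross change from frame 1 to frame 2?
+6

Distance in frame 1: 10. Distance in frame 2: 16.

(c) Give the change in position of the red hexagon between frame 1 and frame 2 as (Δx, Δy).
(-5, -3)

The red hexagon was at (12, 15) in frame 1 and (7, 12) in frame 2.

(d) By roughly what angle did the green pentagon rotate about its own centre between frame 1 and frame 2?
15° counter-clockwise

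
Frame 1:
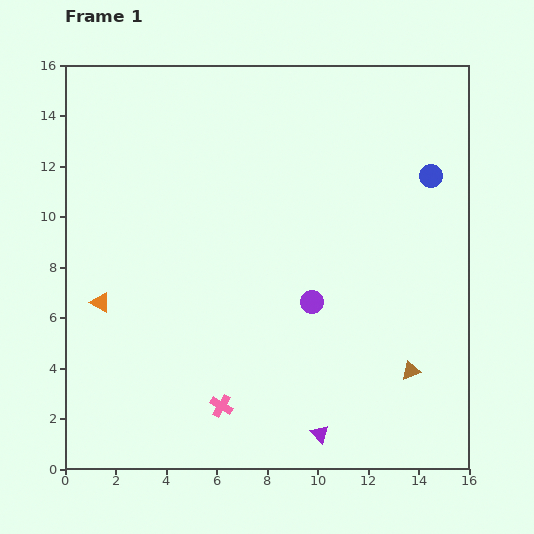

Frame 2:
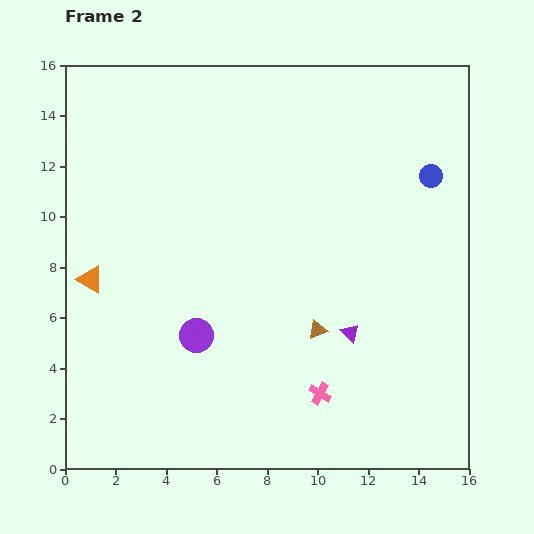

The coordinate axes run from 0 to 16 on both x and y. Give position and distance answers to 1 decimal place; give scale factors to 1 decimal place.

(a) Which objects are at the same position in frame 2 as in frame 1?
the blue circle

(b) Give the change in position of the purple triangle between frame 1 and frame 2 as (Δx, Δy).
(1.2, 4.0)

The purple triangle was at (10.1, 1.4) in frame 1 and (11.3, 5.4) in frame 2.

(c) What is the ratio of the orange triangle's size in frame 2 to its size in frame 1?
1.4×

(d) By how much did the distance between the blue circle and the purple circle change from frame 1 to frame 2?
+4.3

Distance in frame 1: 6.9. Distance in frame 2: 11.2.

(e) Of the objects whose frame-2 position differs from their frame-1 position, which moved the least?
the orange triangle

(moved 1.0)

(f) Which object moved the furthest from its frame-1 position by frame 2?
the purple circle

(moved 4.8; next 4.2)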